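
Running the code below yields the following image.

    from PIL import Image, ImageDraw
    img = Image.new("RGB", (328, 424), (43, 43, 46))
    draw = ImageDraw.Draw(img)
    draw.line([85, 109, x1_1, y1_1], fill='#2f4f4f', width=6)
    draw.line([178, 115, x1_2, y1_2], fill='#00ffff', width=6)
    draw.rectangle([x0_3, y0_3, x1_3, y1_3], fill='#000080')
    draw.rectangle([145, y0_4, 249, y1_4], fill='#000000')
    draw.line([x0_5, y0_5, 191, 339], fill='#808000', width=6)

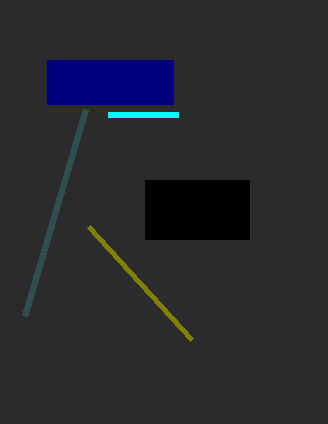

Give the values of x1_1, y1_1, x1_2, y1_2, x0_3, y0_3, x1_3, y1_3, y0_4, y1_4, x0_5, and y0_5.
x1_1 = 24
y1_1 = 316
x1_2 = 108
y1_2 = 115
x0_3 = 47
y0_3 = 60
x1_3 = 173
y1_3 = 104
y0_4 = 180
y1_4 = 239
x0_5 = 88
y0_5 = 226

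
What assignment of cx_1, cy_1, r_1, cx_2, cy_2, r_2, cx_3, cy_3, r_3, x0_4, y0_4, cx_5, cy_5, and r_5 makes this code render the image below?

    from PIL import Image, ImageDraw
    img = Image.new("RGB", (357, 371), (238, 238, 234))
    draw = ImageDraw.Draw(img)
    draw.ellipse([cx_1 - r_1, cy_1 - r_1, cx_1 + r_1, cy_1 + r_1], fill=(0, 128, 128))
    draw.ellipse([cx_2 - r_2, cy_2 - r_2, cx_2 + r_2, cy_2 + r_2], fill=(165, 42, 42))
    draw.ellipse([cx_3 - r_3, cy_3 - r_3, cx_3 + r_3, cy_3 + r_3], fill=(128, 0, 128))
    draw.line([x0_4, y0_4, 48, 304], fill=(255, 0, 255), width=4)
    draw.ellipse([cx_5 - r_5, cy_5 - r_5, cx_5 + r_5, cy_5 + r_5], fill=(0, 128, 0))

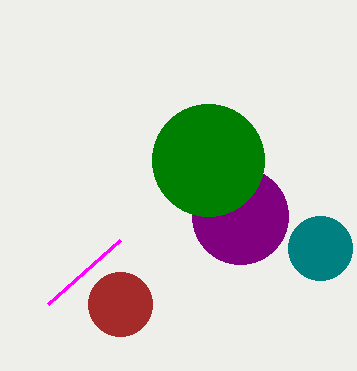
cx_1 = 320
cy_1 = 248
r_1 = 32
cx_2 = 120
cy_2 = 304
r_2 = 32
cx_3 = 240
cy_3 = 216
r_3 = 48
x0_4 = 120
y0_4 = 240
cx_5 = 208
cy_5 = 160
r_5 = 56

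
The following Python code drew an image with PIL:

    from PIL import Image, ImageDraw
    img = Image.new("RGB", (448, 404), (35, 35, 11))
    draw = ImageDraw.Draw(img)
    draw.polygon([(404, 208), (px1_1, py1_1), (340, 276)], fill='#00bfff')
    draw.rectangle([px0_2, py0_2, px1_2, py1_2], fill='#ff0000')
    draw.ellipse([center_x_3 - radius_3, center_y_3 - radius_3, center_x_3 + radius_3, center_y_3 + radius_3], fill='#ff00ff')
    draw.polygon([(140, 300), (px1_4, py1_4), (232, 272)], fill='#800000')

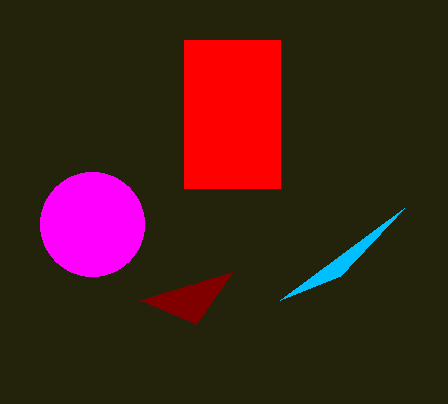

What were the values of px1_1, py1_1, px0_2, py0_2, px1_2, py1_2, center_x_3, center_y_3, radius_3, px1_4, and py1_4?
px1_1 = 280
py1_1 = 300
px0_2 = 184
py0_2 = 40
px1_2 = 280
py1_2 = 188
center_x_3 = 92
center_y_3 = 224
radius_3 = 52
px1_4 = 196
py1_4 = 324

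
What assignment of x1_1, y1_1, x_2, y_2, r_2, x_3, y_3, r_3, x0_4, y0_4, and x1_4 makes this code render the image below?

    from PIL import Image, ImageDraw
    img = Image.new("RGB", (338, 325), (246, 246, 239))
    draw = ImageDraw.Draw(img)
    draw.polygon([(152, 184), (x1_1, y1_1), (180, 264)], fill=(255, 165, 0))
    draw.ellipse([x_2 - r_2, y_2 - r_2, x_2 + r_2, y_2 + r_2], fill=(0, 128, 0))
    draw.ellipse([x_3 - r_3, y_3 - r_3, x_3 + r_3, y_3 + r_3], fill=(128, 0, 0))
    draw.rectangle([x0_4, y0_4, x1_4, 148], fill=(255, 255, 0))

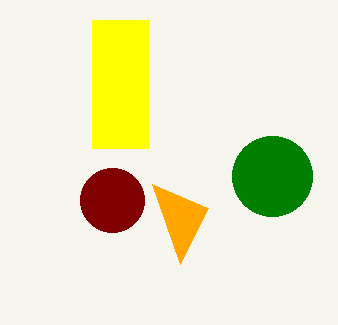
x1_1 = 208, y1_1 = 208, x_2 = 272, y_2 = 176, r_2 = 40, x_3 = 112, y_3 = 200, r_3 = 32, x0_4 = 92, y0_4 = 20, x1_4 = 148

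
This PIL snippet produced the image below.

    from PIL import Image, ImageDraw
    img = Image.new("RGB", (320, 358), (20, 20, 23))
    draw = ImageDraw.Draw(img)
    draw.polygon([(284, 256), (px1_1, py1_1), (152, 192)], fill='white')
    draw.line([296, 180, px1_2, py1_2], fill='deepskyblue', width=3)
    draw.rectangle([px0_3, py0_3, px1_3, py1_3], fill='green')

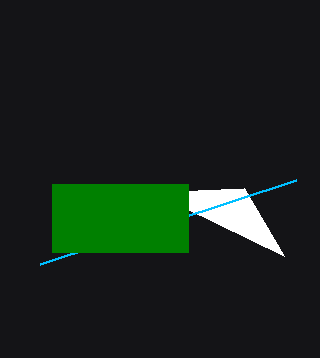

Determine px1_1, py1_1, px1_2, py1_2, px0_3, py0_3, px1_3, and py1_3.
px1_1 = 244; py1_1 = 188; px1_2 = 40; py1_2 = 264; px0_3 = 52; py0_3 = 184; px1_3 = 188; py1_3 = 252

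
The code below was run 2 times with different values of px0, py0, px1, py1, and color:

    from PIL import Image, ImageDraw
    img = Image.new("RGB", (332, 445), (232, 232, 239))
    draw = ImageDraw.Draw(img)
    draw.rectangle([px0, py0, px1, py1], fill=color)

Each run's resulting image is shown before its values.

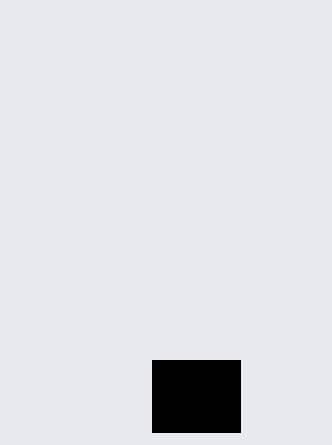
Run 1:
px0 = 152; py0 = 360; px1 = 240; py1 = 432; color = 'black'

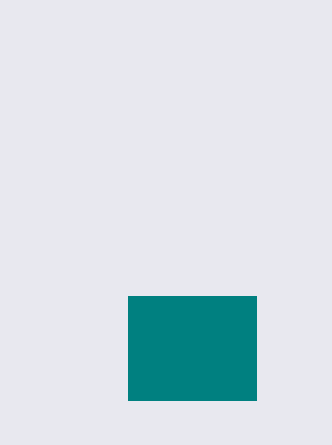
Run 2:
px0 = 128
py0 = 296
px1 = 256
py1 = 400
color = 'teal'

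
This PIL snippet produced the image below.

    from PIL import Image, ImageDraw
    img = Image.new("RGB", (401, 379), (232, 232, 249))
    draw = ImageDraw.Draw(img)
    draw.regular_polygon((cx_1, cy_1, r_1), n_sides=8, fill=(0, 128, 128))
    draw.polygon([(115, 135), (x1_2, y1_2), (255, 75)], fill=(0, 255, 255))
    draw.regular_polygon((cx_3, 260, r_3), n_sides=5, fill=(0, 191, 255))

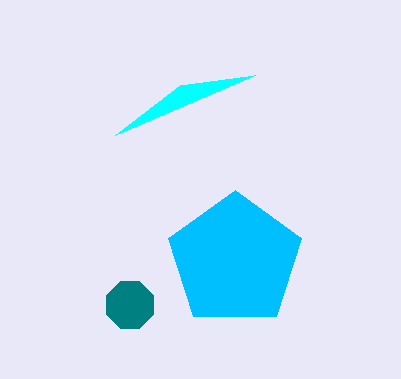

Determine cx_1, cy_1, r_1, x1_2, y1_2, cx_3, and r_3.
cx_1 = 130; cy_1 = 305; r_1 = 25; x1_2 = 180; y1_2 = 85; cx_3 = 235; r_3 = 70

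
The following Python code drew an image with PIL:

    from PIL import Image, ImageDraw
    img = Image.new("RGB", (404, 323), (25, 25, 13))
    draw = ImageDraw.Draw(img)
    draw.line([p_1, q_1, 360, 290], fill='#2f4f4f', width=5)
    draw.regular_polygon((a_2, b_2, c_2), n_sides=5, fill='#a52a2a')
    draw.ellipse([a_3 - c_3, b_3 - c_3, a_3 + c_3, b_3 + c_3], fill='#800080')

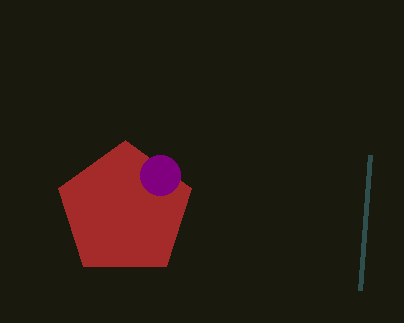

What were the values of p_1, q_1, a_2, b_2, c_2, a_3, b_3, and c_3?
p_1 = 370, q_1 = 155, a_2 = 125, b_2 = 210, c_2 = 70, a_3 = 160, b_3 = 175, c_3 = 20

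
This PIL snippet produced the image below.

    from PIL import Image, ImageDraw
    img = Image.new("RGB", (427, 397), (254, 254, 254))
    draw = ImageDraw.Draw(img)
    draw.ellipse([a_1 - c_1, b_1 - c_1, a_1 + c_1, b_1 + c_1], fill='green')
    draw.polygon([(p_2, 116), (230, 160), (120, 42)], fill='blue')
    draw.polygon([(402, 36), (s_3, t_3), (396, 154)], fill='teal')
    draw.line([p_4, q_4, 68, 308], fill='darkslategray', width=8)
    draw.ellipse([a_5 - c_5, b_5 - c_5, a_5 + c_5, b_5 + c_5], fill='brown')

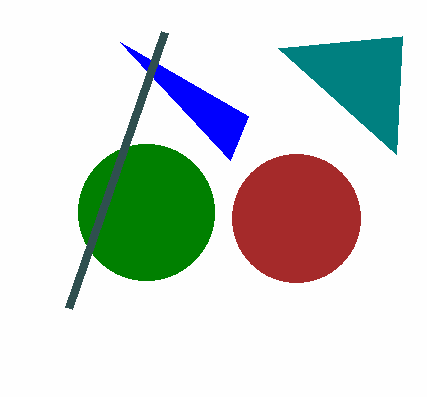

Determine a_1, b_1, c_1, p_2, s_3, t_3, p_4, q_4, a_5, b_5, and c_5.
a_1 = 146
b_1 = 212
c_1 = 68
p_2 = 248
s_3 = 278
t_3 = 48
p_4 = 164
q_4 = 32
a_5 = 296
b_5 = 218
c_5 = 64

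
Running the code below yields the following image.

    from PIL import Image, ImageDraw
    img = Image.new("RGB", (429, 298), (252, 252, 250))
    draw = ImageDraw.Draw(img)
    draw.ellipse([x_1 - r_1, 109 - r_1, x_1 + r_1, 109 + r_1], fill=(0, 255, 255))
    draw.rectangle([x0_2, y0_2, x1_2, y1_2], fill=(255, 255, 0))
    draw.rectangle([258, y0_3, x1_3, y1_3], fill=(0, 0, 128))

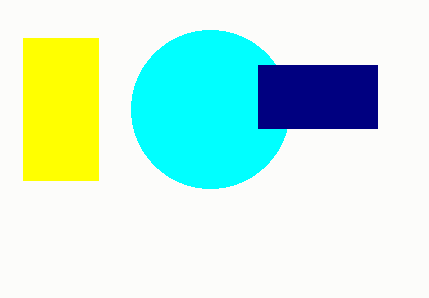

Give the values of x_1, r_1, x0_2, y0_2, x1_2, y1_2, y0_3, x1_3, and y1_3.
x_1 = 210
r_1 = 79
x0_2 = 23
y0_2 = 38
x1_2 = 98
y1_2 = 180
y0_3 = 65
x1_3 = 377
y1_3 = 128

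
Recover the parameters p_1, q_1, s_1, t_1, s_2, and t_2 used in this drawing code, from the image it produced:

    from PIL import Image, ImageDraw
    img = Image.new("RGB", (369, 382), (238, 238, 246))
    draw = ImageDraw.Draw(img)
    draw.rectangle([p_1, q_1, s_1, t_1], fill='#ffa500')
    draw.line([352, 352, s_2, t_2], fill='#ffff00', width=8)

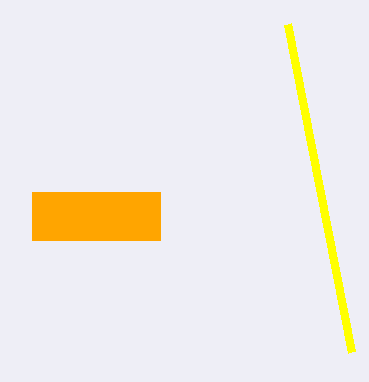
p_1 = 32; q_1 = 192; s_1 = 160; t_1 = 240; s_2 = 288; t_2 = 24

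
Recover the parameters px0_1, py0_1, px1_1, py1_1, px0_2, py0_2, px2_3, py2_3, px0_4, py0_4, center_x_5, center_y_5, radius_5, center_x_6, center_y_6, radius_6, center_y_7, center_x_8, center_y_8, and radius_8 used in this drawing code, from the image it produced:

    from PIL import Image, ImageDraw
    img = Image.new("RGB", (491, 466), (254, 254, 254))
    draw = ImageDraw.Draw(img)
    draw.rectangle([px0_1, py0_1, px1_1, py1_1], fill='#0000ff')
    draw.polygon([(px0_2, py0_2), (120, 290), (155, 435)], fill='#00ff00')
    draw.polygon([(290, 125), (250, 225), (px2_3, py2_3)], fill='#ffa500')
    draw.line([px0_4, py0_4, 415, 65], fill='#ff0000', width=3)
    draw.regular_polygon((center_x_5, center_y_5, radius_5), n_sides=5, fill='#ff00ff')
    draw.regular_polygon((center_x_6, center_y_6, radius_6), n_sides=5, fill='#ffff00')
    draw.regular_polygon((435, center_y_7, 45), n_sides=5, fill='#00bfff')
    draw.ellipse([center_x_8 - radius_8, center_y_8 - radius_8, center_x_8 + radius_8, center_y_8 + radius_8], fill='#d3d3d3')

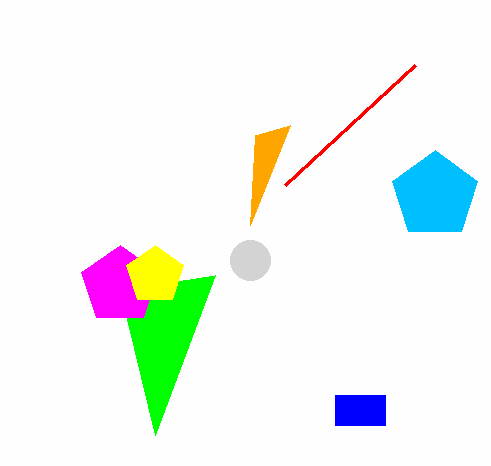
px0_1 = 335, py0_1 = 395, px1_1 = 385, py1_1 = 425, px0_2 = 215, py0_2 = 275, px2_3 = 255, py2_3 = 135, px0_4 = 285, py0_4 = 185, center_x_5 = 120, center_y_5 = 285, radius_5 = 40, center_x_6 = 155, center_y_6 = 275, radius_6 = 30, center_y_7 = 195, center_x_8 = 250, center_y_8 = 260, radius_8 = 20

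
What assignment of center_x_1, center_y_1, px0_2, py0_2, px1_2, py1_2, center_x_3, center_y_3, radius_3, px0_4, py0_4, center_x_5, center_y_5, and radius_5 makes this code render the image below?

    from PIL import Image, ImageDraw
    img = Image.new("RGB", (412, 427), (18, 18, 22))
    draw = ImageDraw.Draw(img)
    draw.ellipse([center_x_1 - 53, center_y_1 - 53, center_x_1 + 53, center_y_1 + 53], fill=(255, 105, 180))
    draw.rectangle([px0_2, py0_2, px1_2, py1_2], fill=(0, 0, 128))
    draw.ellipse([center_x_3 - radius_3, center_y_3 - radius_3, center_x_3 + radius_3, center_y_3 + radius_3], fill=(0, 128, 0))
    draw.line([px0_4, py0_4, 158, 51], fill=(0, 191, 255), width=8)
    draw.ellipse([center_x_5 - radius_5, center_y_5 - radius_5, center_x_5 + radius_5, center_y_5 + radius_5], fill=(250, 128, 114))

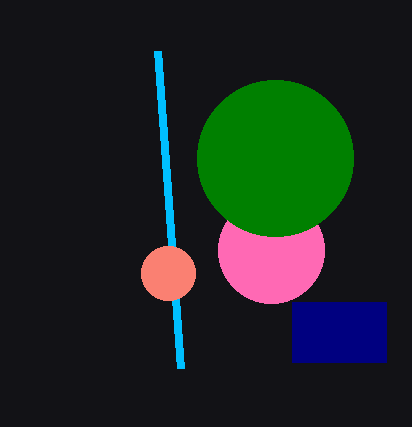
center_x_1 = 271; center_y_1 = 250; px0_2 = 292; py0_2 = 302; px1_2 = 386; py1_2 = 362; center_x_3 = 275; center_y_3 = 158; radius_3 = 78; px0_4 = 181; py0_4 = 368; center_x_5 = 168; center_y_5 = 273; radius_5 = 27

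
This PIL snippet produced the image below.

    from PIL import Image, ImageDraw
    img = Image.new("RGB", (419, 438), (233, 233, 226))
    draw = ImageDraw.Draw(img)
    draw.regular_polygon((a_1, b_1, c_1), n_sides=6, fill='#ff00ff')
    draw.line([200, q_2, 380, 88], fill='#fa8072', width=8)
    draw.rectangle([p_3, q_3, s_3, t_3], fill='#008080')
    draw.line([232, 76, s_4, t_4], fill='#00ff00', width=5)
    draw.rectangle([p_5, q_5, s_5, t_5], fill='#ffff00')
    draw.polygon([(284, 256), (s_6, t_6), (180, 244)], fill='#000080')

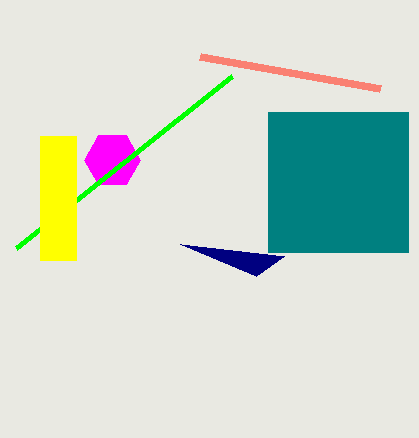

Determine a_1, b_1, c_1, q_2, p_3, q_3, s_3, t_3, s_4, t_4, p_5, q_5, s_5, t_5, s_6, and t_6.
a_1 = 112; b_1 = 160; c_1 = 28; q_2 = 56; p_3 = 268; q_3 = 112; s_3 = 408; t_3 = 252; s_4 = 16; t_4 = 248; p_5 = 40; q_5 = 136; s_5 = 76; t_5 = 260; s_6 = 256; t_6 = 276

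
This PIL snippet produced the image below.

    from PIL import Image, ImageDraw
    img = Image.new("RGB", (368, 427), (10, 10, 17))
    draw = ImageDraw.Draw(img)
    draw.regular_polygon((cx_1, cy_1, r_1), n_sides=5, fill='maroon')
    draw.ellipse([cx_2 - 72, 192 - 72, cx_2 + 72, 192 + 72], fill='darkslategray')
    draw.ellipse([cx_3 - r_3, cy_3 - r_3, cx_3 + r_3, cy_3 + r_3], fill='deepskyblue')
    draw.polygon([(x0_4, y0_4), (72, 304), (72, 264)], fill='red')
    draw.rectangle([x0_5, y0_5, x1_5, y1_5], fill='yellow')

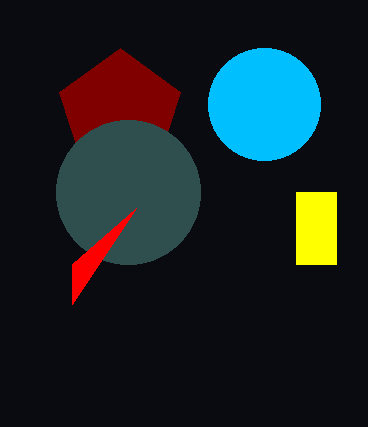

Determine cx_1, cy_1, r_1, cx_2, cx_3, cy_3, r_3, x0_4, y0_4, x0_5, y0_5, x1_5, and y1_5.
cx_1 = 120, cy_1 = 112, r_1 = 64, cx_2 = 128, cx_3 = 264, cy_3 = 104, r_3 = 56, x0_4 = 136, y0_4 = 208, x0_5 = 296, y0_5 = 192, x1_5 = 336, y1_5 = 264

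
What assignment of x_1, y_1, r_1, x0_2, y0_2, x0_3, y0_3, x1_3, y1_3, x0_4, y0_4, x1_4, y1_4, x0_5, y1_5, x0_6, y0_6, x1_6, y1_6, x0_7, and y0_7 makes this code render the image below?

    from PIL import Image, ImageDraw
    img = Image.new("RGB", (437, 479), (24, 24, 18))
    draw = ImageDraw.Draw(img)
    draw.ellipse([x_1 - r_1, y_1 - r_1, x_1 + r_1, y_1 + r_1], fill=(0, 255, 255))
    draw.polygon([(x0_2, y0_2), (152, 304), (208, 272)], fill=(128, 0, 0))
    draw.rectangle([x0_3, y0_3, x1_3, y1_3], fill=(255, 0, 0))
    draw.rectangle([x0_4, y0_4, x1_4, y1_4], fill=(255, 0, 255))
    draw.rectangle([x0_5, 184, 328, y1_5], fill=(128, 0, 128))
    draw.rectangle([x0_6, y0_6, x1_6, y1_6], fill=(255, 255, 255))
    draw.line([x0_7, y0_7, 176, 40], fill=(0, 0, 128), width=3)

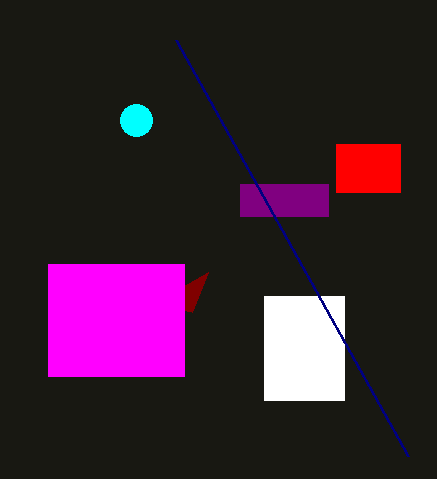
x_1 = 136
y_1 = 120
r_1 = 16
x0_2 = 192
y0_2 = 312
x0_3 = 336
y0_3 = 144
x1_3 = 400
y1_3 = 192
x0_4 = 48
y0_4 = 264
x1_4 = 184
y1_4 = 376
x0_5 = 240
y1_5 = 216
x0_6 = 264
y0_6 = 296
x1_6 = 344
y1_6 = 400
x0_7 = 408
y0_7 = 456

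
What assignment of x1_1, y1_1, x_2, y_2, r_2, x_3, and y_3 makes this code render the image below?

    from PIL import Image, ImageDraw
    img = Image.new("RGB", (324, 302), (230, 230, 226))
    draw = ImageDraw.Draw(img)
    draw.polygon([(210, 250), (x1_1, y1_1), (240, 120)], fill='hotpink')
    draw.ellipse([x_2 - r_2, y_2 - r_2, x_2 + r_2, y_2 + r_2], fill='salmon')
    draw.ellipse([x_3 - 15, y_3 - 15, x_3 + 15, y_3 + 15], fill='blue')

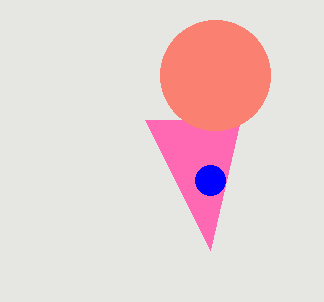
x1_1 = 145, y1_1 = 120, x_2 = 215, y_2 = 75, r_2 = 55, x_3 = 210, y_3 = 180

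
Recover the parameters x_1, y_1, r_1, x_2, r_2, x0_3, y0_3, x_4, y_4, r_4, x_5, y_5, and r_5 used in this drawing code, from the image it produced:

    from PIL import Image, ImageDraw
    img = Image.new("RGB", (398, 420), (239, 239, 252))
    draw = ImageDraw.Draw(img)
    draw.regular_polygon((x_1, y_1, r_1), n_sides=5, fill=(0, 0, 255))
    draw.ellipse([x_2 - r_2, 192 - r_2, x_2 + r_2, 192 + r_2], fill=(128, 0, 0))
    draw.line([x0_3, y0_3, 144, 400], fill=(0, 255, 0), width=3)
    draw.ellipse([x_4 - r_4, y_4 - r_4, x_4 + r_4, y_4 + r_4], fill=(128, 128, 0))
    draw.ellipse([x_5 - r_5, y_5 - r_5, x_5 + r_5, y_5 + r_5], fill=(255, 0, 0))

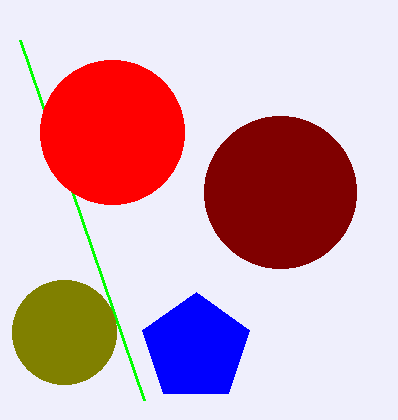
x_1 = 196
y_1 = 348
r_1 = 56
x_2 = 280
r_2 = 76
x0_3 = 20
y0_3 = 40
x_4 = 64
y_4 = 332
r_4 = 52
x_5 = 112
y_5 = 132
r_5 = 72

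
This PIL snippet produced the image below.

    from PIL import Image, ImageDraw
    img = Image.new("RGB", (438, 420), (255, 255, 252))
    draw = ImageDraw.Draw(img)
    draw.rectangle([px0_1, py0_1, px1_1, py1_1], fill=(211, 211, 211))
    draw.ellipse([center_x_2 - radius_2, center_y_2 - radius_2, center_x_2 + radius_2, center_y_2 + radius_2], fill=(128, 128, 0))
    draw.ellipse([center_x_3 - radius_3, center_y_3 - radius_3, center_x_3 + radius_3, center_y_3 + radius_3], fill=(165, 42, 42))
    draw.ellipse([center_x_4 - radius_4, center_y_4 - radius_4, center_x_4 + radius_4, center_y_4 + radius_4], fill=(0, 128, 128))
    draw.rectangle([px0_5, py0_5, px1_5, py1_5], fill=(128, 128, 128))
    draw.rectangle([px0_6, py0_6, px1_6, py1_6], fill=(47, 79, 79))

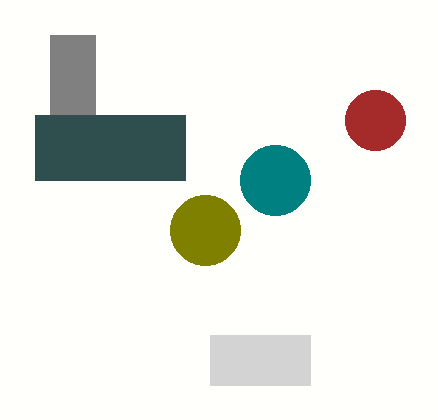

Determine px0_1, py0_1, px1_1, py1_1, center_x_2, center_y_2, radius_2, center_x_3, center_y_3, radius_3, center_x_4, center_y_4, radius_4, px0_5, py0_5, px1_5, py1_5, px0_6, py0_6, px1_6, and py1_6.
px0_1 = 210, py0_1 = 335, px1_1 = 310, py1_1 = 385, center_x_2 = 205, center_y_2 = 230, radius_2 = 35, center_x_3 = 375, center_y_3 = 120, radius_3 = 30, center_x_4 = 275, center_y_4 = 180, radius_4 = 35, px0_5 = 50, py0_5 = 35, px1_5 = 95, py1_5 = 115, px0_6 = 35, py0_6 = 115, px1_6 = 185, py1_6 = 180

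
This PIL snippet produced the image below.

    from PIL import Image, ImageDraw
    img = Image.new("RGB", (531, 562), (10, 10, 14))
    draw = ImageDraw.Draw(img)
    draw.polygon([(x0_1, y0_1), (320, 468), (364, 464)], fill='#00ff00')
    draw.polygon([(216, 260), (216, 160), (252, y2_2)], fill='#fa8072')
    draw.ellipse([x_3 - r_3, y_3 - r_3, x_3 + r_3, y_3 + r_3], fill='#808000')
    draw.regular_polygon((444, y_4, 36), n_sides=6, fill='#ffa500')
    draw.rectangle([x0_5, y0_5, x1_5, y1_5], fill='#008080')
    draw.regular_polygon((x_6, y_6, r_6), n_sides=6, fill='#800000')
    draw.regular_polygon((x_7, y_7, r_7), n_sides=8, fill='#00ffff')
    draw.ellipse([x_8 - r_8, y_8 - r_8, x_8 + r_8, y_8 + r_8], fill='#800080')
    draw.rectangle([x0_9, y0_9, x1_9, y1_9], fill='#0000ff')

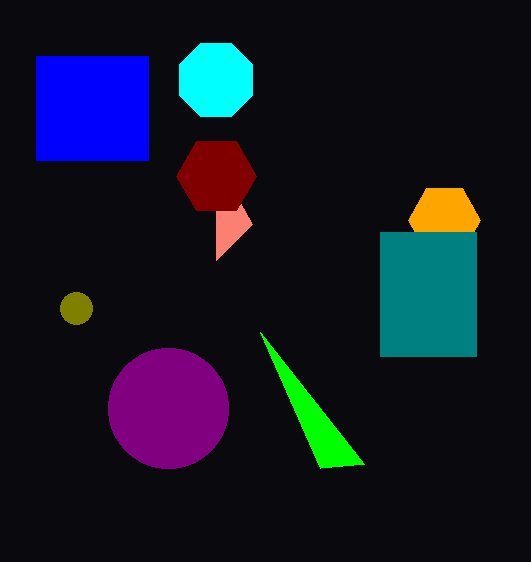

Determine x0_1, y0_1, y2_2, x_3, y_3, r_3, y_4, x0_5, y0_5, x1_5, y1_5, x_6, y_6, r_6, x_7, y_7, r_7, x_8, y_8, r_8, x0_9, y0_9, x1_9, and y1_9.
x0_1 = 260
y0_1 = 332
y2_2 = 224
x_3 = 76
y_3 = 308
r_3 = 16
y_4 = 220
x0_5 = 380
y0_5 = 232
x1_5 = 476
y1_5 = 356
x_6 = 216
y_6 = 176
r_6 = 40
x_7 = 216
y_7 = 80
r_7 = 40
x_8 = 168
y_8 = 408
r_8 = 60
x0_9 = 36
y0_9 = 56
x1_9 = 148
y1_9 = 160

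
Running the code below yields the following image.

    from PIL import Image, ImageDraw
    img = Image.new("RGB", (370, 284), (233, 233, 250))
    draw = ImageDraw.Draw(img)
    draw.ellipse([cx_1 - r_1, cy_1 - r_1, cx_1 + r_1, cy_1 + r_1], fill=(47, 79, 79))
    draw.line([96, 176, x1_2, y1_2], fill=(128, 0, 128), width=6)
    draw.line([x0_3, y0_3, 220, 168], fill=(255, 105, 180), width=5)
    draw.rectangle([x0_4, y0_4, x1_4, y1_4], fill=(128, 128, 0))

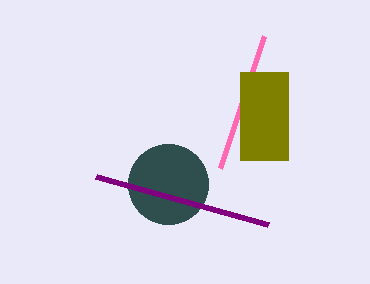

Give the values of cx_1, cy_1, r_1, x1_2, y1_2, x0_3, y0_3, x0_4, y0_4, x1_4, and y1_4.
cx_1 = 168
cy_1 = 184
r_1 = 40
x1_2 = 268
y1_2 = 224
x0_3 = 264
y0_3 = 36
x0_4 = 240
y0_4 = 72
x1_4 = 288
y1_4 = 160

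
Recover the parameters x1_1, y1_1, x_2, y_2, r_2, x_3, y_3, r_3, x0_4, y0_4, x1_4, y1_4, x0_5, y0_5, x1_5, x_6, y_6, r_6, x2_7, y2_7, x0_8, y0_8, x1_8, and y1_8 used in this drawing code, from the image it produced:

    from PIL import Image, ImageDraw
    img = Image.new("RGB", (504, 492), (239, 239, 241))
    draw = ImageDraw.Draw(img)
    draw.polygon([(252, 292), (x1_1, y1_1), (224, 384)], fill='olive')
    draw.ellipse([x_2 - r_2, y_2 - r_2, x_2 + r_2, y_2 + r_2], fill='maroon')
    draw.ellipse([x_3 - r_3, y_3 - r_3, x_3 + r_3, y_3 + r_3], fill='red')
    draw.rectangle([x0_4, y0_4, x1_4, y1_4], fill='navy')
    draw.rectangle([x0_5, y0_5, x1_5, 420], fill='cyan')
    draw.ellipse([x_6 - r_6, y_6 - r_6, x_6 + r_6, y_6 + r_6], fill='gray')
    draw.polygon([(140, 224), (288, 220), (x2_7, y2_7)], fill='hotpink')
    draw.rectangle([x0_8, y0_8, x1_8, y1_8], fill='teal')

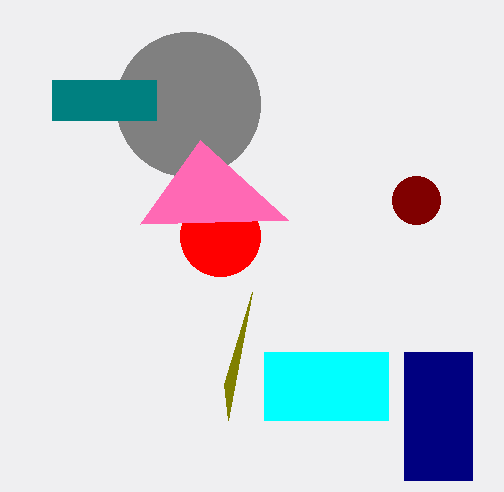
x1_1 = 228
y1_1 = 420
x_2 = 416
y_2 = 200
r_2 = 24
x_3 = 220
y_3 = 236
r_3 = 40
x0_4 = 404
y0_4 = 352
x1_4 = 472
y1_4 = 480
x0_5 = 264
y0_5 = 352
x1_5 = 388
x_6 = 188
y_6 = 104
r_6 = 72
x2_7 = 200
y2_7 = 140
x0_8 = 52
y0_8 = 80
x1_8 = 156
y1_8 = 120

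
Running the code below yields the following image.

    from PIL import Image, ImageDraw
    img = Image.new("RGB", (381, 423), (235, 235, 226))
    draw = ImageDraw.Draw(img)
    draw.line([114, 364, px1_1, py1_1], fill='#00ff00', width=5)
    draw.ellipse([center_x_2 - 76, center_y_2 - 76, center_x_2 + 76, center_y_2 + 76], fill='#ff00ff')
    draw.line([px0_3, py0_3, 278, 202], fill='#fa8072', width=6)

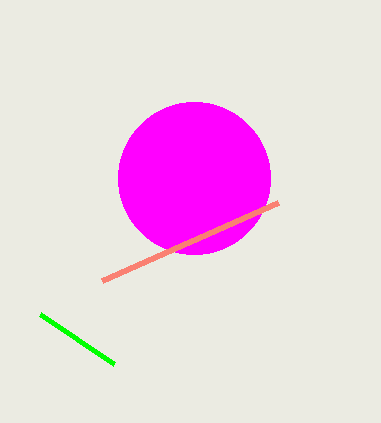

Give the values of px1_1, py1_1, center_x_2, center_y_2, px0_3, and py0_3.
px1_1 = 40; py1_1 = 314; center_x_2 = 194; center_y_2 = 178; px0_3 = 102; py0_3 = 280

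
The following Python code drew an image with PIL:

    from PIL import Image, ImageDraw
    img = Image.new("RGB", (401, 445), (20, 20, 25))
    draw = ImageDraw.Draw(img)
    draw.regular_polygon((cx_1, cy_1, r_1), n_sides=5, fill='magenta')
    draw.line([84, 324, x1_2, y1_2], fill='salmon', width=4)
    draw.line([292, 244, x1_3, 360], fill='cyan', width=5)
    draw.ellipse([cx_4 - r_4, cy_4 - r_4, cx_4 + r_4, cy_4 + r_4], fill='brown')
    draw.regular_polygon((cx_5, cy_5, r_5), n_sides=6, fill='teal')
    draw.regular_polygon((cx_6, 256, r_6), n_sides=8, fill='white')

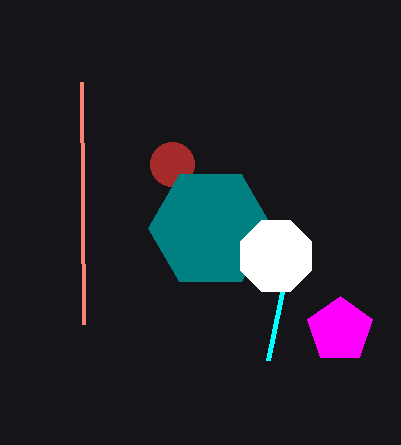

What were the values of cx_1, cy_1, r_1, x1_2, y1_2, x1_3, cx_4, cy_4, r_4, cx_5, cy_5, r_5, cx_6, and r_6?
cx_1 = 340, cy_1 = 330, r_1 = 34, x1_2 = 82, y1_2 = 82, x1_3 = 268, cx_4 = 172, cy_4 = 164, r_4 = 22, cx_5 = 210, cy_5 = 228, r_5 = 62, cx_6 = 276, r_6 = 38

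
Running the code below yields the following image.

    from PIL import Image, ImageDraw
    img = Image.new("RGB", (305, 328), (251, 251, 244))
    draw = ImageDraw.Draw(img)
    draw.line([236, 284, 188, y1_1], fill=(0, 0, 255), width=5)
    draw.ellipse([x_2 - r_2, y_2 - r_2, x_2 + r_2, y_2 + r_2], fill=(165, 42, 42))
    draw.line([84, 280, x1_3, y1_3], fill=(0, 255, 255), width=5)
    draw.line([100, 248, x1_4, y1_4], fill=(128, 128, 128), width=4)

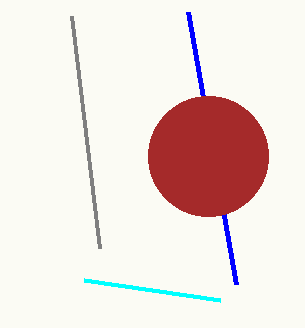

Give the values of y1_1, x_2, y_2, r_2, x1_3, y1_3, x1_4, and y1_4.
y1_1 = 12, x_2 = 208, y_2 = 156, r_2 = 60, x1_3 = 220, y1_3 = 300, x1_4 = 72, y1_4 = 16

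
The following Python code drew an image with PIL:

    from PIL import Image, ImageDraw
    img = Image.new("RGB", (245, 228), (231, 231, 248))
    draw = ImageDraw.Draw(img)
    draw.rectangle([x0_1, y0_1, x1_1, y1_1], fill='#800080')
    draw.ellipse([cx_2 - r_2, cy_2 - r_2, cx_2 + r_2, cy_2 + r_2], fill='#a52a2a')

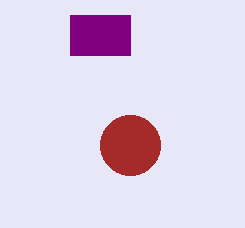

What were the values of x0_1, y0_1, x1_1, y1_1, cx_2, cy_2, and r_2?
x0_1 = 70
y0_1 = 15
x1_1 = 130
y1_1 = 55
cx_2 = 130
cy_2 = 145
r_2 = 30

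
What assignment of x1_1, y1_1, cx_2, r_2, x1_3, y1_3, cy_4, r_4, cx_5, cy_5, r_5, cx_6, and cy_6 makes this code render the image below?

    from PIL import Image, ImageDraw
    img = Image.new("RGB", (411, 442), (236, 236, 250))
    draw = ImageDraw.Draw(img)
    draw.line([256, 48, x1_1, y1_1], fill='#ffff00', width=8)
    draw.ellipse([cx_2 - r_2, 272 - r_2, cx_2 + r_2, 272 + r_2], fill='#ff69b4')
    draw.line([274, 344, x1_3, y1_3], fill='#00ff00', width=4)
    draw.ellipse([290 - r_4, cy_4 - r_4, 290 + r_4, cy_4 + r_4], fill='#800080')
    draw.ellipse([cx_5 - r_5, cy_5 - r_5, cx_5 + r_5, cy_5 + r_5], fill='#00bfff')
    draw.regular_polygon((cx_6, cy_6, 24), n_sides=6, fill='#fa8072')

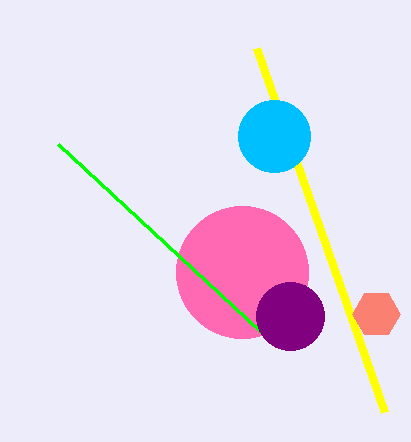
x1_1 = 384; y1_1 = 412; cx_2 = 242; r_2 = 66; x1_3 = 58; y1_3 = 144; cy_4 = 316; r_4 = 34; cx_5 = 274; cy_5 = 136; r_5 = 36; cx_6 = 376; cy_6 = 314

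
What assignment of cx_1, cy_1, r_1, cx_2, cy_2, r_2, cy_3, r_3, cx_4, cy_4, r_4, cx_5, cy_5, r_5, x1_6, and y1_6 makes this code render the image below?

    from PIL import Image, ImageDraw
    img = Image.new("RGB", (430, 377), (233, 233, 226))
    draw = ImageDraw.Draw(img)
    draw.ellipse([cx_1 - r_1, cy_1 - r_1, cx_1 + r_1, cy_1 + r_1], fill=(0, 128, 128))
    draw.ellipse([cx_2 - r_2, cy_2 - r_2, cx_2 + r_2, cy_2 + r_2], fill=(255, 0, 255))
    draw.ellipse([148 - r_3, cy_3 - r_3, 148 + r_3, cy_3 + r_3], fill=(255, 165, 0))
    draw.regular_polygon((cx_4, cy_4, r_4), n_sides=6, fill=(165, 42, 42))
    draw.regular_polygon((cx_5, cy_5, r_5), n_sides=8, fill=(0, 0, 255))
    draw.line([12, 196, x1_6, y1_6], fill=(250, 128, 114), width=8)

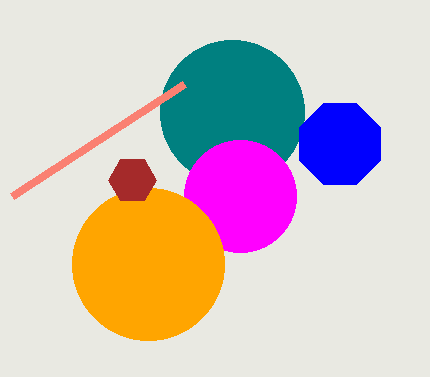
cx_1 = 232, cy_1 = 112, r_1 = 72, cx_2 = 240, cy_2 = 196, r_2 = 56, cy_3 = 264, r_3 = 76, cx_4 = 132, cy_4 = 180, r_4 = 24, cx_5 = 340, cy_5 = 144, r_5 = 44, x1_6 = 184, y1_6 = 84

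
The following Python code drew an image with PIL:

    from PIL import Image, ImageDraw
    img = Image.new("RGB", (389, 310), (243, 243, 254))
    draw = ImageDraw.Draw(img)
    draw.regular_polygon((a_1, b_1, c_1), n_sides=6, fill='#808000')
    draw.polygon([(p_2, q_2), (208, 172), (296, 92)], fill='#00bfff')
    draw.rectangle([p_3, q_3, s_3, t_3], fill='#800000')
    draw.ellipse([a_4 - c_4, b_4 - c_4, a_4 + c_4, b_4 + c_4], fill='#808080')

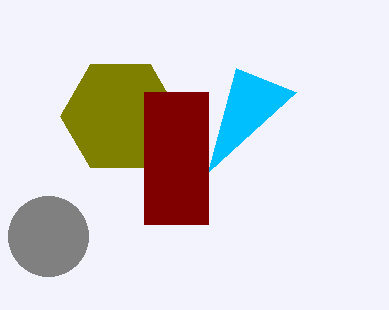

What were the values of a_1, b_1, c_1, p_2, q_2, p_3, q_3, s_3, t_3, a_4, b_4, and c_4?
a_1 = 120; b_1 = 116; c_1 = 60; p_2 = 236; q_2 = 68; p_3 = 144; q_3 = 92; s_3 = 208; t_3 = 224; a_4 = 48; b_4 = 236; c_4 = 40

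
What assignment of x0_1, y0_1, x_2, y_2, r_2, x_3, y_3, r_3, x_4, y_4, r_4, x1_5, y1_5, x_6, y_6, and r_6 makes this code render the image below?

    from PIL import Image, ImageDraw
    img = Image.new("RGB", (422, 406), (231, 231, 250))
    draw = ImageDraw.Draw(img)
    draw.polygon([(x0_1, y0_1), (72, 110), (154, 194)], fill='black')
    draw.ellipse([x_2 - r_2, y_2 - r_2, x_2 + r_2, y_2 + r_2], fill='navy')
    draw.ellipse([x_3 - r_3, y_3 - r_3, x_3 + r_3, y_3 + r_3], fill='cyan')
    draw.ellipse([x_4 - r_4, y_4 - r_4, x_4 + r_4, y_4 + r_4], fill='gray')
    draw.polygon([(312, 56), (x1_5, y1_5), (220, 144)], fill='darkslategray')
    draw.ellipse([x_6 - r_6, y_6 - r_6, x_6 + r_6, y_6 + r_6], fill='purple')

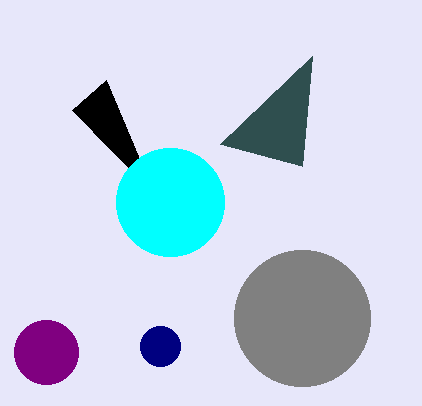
x0_1 = 106; y0_1 = 80; x_2 = 160; y_2 = 346; r_2 = 20; x_3 = 170; y_3 = 202; r_3 = 54; x_4 = 302; y_4 = 318; r_4 = 68; x1_5 = 302; y1_5 = 166; x_6 = 46; y_6 = 352; r_6 = 32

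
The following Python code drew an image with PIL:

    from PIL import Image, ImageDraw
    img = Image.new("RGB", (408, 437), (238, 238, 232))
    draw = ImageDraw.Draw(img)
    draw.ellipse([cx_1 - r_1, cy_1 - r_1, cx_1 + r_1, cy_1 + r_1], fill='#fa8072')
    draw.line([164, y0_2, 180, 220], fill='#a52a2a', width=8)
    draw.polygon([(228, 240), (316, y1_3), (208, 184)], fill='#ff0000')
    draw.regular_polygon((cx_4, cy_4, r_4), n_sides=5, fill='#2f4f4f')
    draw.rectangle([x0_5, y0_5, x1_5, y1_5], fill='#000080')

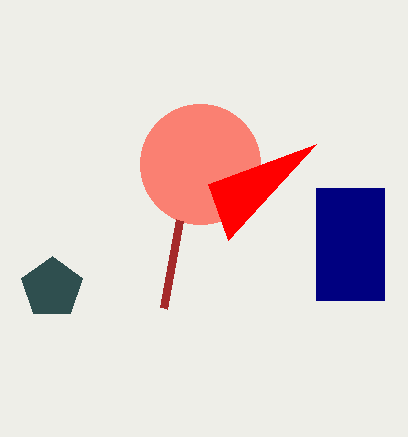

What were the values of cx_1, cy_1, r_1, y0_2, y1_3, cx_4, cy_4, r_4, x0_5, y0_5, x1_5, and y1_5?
cx_1 = 200
cy_1 = 164
r_1 = 60
y0_2 = 308
y1_3 = 144
cx_4 = 52
cy_4 = 288
r_4 = 32
x0_5 = 316
y0_5 = 188
x1_5 = 384
y1_5 = 300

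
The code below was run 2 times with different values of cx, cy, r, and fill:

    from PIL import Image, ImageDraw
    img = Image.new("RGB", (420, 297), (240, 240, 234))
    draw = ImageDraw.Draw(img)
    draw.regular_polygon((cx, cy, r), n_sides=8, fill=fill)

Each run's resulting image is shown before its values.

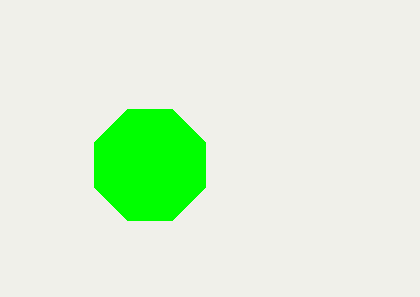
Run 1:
cx = 150, cy = 165, r = 60, fill = 'lime'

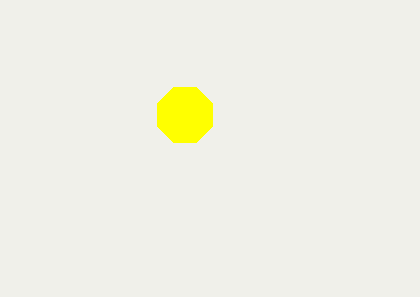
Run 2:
cx = 185
cy = 115
r = 30
fill = 'yellow'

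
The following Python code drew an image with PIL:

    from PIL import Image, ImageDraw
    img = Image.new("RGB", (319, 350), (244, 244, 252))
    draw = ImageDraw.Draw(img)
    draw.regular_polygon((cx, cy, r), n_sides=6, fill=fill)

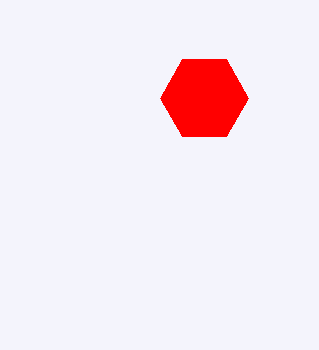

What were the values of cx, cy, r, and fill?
cx = 204, cy = 98, r = 44, fill = 'red'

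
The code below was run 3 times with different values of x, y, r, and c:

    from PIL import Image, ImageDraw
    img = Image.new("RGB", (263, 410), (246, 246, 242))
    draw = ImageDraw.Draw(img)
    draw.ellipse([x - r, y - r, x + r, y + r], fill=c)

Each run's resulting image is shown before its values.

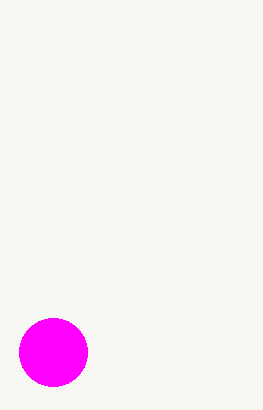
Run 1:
x = 53, y = 352, r = 34, c = 'magenta'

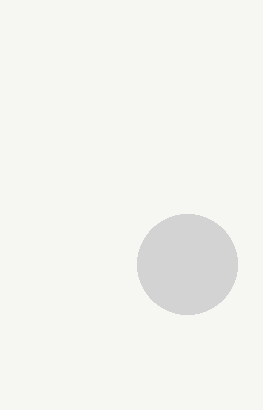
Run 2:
x = 187, y = 264, r = 50, c = 'lightgray'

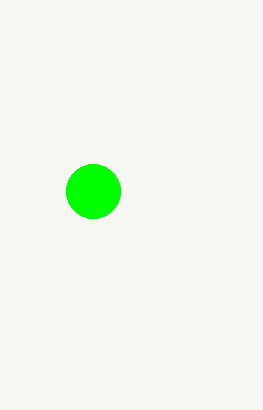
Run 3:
x = 93
y = 191
r = 27
c = 'lime'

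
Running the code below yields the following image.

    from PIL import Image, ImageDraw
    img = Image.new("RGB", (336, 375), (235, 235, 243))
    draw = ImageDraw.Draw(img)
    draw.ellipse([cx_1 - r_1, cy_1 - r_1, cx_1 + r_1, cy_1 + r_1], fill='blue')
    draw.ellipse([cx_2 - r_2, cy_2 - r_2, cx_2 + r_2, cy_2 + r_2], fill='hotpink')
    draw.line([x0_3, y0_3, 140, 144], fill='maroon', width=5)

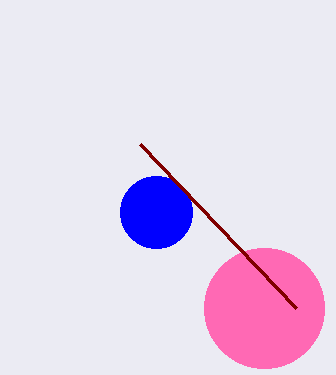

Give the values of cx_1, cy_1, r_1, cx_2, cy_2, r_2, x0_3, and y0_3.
cx_1 = 156
cy_1 = 212
r_1 = 36
cx_2 = 264
cy_2 = 308
r_2 = 60
x0_3 = 296
y0_3 = 308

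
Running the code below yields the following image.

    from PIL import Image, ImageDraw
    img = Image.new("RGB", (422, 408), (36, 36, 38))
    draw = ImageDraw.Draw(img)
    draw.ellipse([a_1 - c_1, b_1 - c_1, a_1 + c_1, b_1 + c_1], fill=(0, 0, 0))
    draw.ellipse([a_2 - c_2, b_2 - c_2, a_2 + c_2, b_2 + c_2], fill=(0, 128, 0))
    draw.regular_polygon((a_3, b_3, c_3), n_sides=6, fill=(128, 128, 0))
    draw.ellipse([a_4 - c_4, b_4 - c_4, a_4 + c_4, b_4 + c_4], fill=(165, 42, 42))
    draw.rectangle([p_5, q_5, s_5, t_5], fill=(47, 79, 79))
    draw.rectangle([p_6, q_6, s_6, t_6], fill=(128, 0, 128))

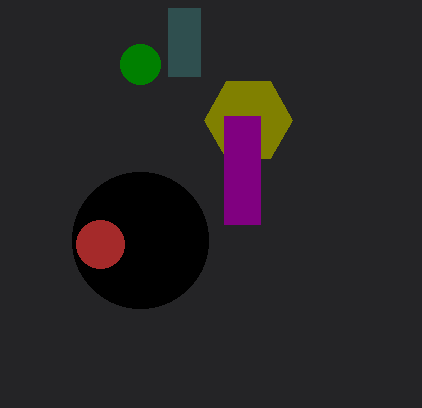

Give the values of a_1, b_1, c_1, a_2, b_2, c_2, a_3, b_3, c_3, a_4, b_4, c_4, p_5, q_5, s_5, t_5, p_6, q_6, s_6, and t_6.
a_1 = 140
b_1 = 240
c_1 = 68
a_2 = 140
b_2 = 64
c_2 = 20
a_3 = 248
b_3 = 120
c_3 = 44
a_4 = 100
b_4 = 244
c_4 = 24
p_5 = 168
q_5 = 8
s_5 = 200
t_5 = 76
p_6 = 224
q_6 = 116
s_6 = 260
t_6 = 224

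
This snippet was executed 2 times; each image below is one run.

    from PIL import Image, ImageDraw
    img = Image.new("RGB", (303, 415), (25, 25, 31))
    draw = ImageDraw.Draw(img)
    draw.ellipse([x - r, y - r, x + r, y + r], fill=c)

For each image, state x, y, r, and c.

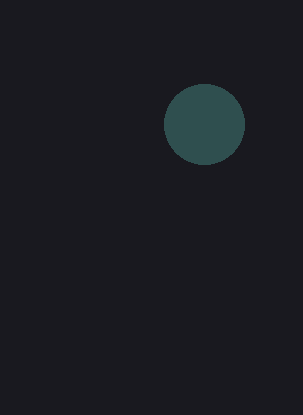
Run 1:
x = 204
y = 124
r = 40
c = 'darkslategray'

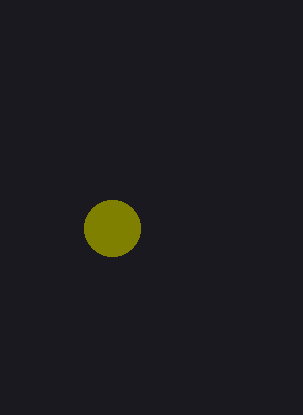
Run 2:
x = 112, y = 228, r = 28, c = 'olive'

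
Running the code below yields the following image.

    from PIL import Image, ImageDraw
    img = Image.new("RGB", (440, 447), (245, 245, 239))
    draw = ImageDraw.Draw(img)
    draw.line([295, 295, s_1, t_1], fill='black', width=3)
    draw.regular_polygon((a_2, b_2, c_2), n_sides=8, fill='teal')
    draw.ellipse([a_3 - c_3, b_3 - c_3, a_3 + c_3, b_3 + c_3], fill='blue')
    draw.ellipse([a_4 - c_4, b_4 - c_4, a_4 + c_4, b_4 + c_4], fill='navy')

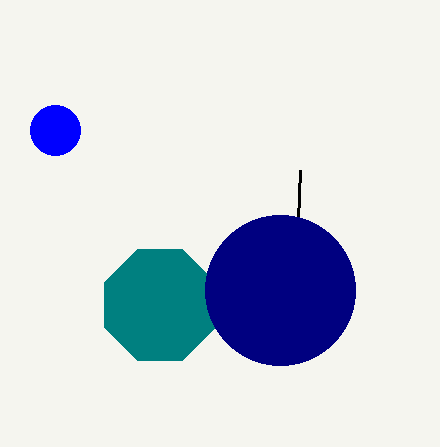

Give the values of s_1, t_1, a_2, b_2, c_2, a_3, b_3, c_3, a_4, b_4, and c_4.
s_1 = 300, t_1 = 170, a_2 = 160, b_2 = 305, c_2 = 60, a_3 = 55, b_3 = 130, c_3 = 25, a_4 = 280, b_4 = 290, c_4 = 75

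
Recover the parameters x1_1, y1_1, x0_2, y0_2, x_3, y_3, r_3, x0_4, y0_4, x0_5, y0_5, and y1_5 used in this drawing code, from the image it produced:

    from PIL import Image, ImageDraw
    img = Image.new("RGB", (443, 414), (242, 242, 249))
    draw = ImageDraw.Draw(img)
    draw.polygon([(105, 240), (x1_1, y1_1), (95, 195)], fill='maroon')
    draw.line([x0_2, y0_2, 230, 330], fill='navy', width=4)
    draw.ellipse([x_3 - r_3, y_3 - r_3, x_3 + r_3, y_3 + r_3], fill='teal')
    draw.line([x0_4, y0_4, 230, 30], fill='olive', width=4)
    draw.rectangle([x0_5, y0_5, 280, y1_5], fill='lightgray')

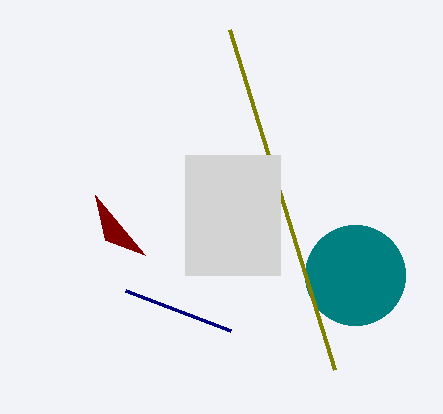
x1_1 = 145; y1_1 = 255; x0_2 = 125; y0_2 = 290; x_3 = 355; y_3 = 275; r_3 = 50; x0_4 = 335; y0_4 = 370; x0_5 = 185; y0_5 = 155; y1_5 = 275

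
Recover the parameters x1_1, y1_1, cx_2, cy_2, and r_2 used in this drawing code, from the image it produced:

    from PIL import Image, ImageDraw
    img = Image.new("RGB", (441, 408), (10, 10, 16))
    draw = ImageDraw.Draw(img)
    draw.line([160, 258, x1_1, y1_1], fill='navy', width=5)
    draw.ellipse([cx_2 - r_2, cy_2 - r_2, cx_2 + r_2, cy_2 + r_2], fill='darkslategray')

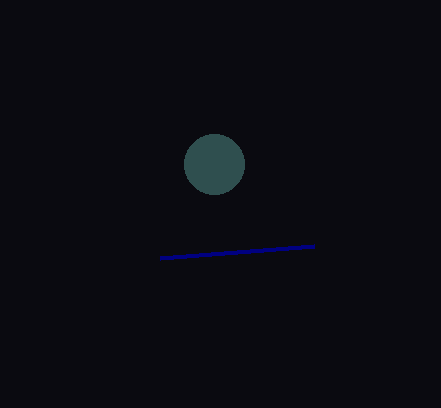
x1_1 = 314, y1_1 = 246, cx_2 = 214, cy_2 = 164, r_2 = 30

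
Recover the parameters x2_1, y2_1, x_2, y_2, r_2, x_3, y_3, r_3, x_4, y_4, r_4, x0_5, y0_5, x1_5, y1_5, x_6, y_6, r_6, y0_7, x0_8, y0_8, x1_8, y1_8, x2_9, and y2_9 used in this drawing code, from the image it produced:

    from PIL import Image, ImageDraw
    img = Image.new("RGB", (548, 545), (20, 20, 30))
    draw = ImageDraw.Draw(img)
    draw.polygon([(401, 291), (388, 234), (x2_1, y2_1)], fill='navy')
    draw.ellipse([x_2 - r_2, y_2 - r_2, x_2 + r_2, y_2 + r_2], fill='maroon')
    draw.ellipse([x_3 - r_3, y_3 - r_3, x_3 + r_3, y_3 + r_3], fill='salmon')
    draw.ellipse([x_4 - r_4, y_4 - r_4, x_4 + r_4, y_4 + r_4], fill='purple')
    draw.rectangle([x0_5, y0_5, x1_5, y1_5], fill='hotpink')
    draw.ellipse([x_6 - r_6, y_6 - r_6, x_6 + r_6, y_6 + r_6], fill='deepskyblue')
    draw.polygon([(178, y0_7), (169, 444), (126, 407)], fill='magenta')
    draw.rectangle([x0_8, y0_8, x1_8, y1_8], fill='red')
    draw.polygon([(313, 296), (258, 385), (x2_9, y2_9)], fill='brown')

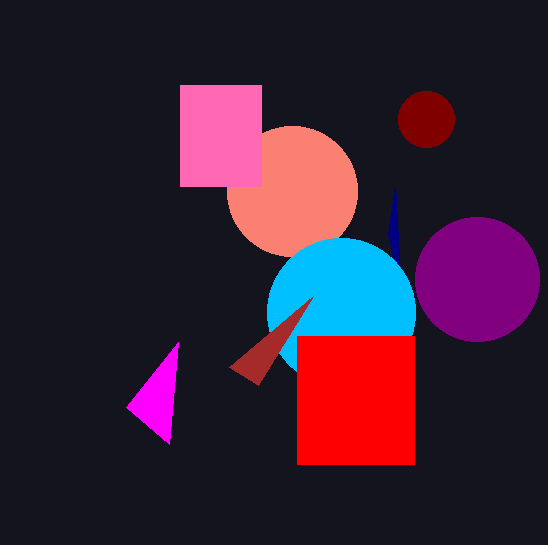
x2_1 = 395, y2_1 = 185, x_2 = 426, y_2 = 119, r_2 = 28, x_3 = 292, y_3 = 191, r_3 = 65, x_4 = 477, y_4 = 279, r_4 = 62, x0_5 = 180, y0_5 = 85, x1_5 = 261, y1_5 = 186, x_6 = 341, y_6 = 312, r_6 = 74, y0_7 = 342, x0_8 = 297, y0_8 = 336, x1_8 = 414, y1_8 = 464, x2_9 = 229, y2_9 = 367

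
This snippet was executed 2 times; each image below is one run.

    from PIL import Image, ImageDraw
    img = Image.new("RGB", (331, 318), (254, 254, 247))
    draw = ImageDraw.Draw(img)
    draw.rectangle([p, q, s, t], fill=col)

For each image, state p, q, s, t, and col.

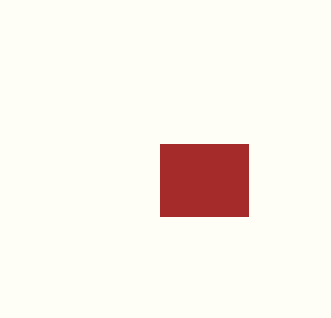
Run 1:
p = 160, q = 144, s = 248, t = 216, col = 'brown'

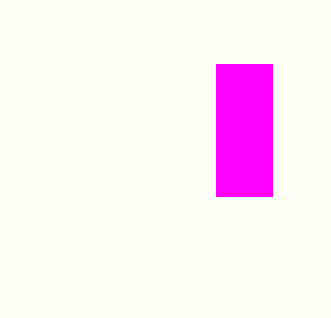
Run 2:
p = 216
q = 64
s = 272
t = 196
col = 'magenta'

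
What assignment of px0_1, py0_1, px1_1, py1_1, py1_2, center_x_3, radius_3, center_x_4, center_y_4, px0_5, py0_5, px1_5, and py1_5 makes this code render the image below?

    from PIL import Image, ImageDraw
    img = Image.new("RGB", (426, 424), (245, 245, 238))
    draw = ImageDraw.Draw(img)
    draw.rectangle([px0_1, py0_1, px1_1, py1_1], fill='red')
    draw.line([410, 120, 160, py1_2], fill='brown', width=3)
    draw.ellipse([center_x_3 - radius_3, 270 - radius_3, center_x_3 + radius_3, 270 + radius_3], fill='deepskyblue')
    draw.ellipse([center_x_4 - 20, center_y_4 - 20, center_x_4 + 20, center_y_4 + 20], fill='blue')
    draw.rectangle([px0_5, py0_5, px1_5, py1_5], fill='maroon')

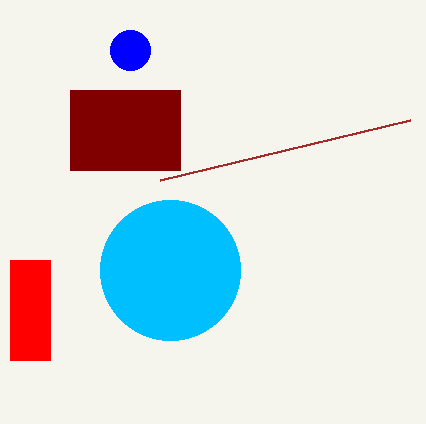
px0_1 = 10, py0_1 = 260, px1_1 = 50, py1_1 = 360, py1_2 = 180, center_x_3 = 170, radius_3 = 70, center_x_4 = 130, center_y_4 = 50, px0_5 = 70, py0_5 = 90, px1_5 = 180, py1_5 = 170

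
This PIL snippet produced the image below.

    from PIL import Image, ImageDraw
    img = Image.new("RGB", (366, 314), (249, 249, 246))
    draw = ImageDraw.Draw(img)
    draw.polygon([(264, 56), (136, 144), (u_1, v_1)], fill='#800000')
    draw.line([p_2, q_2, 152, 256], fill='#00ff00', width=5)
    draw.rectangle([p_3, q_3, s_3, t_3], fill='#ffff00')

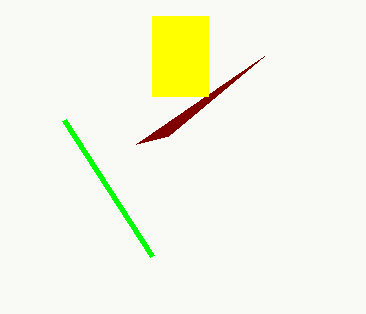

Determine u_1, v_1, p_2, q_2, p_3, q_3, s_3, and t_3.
u_1 = 168, v_1 = 136, p_2 = 64, q_2 = 120, p_3 = 152, q_3 = 16, s_3 = 208, t_3 = 96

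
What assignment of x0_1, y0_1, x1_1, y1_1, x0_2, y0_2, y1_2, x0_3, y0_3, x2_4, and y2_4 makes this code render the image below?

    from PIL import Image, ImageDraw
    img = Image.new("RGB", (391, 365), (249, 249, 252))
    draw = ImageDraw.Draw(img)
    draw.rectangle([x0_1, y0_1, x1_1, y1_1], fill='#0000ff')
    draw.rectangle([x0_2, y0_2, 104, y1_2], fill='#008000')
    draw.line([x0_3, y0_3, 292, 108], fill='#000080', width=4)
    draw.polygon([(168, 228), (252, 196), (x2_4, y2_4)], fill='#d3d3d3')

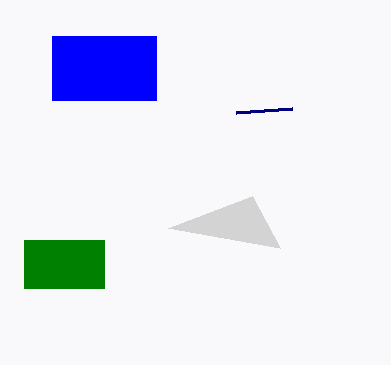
x0_1 = 52
y0_1 = 36
x1_1 = 156
y1_1 = 100
x0_2 = 24
y0_2 = 240
y1_2 = 288
x0_3 = 236
y0_3 = 112
x2_4 = 280
y2_4 = 248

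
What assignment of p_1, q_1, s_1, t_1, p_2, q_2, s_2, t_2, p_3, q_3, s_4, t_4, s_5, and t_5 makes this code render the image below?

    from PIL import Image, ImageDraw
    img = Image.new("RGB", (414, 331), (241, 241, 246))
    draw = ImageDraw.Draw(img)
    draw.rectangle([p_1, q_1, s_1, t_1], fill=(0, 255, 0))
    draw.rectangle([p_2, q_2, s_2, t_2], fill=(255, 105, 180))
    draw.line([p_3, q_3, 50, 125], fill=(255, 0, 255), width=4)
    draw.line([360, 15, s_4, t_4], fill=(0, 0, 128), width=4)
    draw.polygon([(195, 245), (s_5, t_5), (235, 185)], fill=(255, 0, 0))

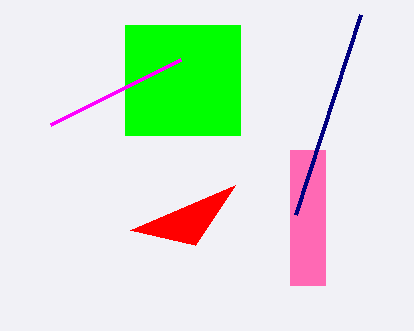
p_1 = 125, q_1 = 25, s_1 = 240, t_1 = 135, p_2 = 290, q_2 = 150, s_2 = 325, t_2 = 285, p_3 = 180, q_3 = 60, s_4 = 295, t_4 = 215, s_5 = 130, t_5 = 230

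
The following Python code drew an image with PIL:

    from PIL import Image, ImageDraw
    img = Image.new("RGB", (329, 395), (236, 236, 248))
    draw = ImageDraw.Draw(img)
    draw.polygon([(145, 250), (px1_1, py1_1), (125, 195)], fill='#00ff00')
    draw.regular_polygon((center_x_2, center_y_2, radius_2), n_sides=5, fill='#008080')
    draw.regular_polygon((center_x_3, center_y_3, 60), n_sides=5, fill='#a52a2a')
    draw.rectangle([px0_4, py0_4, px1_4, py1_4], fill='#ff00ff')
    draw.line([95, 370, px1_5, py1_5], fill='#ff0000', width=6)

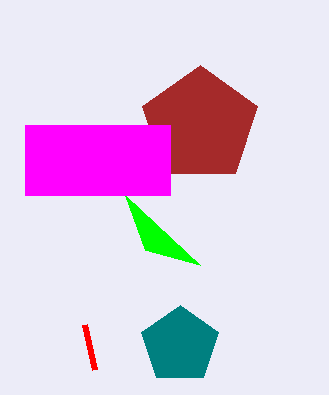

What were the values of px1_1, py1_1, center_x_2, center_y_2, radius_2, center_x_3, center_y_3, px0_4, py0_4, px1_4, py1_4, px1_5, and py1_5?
px1_1 = 200, py1_1 = 265, center_x_2 = 180, center_y_2 = 345, radius_2 = 40, center_x_3 = 200, center_y_3 = 125, px0_4 = 25, py0_4 = 125, px1_4 = 170, py1_4 = 195, px1_5 = 85, py1_5 = 325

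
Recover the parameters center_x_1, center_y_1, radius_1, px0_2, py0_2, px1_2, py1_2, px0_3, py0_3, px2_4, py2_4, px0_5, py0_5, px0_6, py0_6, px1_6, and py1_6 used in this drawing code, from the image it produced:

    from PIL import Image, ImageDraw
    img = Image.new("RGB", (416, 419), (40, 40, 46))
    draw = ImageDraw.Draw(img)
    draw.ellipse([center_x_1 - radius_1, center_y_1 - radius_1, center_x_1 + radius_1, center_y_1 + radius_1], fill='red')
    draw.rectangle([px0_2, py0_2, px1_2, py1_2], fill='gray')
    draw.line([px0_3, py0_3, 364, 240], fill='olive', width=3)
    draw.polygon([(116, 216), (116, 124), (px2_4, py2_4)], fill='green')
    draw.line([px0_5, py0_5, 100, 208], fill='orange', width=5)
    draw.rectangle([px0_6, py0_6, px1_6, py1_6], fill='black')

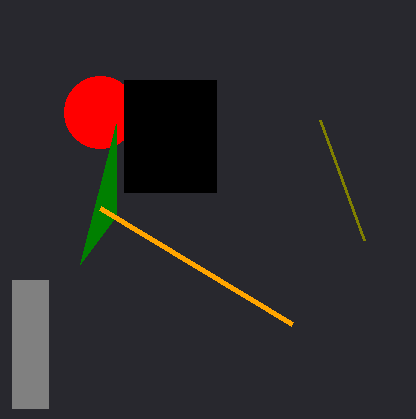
center_x_1 = 100; center_y_1 = 112; radius_1 = 36; px0_2 = 12; py0_2 = 280; px1_2 = 48; py1_2 = 408; px0_3 = 320; py0_3 = 120; px2_4 = 80; py2_4 = 264; px0_5 = 292; py0_5 = 324; px0_6 = 124; py0_6 = 80; px1_6 = 216; py1_6 = 192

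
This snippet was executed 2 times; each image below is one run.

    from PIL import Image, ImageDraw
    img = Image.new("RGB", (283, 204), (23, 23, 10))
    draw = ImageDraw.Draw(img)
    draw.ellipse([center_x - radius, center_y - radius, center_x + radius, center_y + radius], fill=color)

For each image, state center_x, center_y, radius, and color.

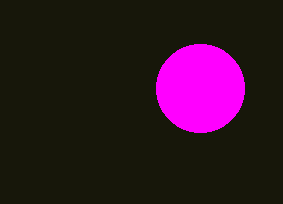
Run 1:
center_x = 200
center_y = 88
radius = 44
color = 'magenta'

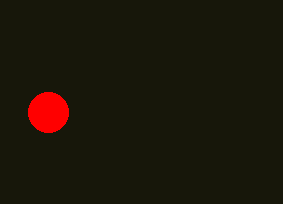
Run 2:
center_x = 48
center_y = 112
radius = 20
color = 'red'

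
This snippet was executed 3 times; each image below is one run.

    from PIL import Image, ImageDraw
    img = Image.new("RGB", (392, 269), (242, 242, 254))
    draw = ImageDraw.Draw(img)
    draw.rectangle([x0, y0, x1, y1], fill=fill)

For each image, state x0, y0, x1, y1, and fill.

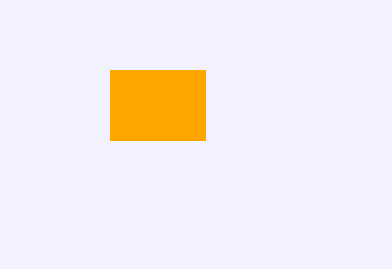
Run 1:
x0 = 110
y0 = 70
x1 = 205
y1 = 140
fill = 'orange'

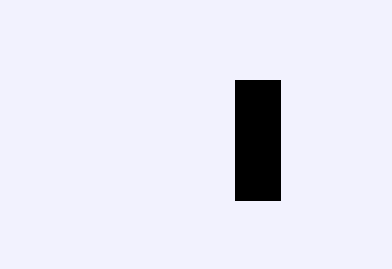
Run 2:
x0 = 235
y0 = 80
x1 = 280
y1 = 200
fill = 'black'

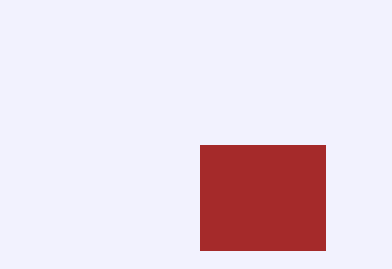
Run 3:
x0 = 200
y0 = 145
x1 = 325
y1 = 250
fill = 'brown'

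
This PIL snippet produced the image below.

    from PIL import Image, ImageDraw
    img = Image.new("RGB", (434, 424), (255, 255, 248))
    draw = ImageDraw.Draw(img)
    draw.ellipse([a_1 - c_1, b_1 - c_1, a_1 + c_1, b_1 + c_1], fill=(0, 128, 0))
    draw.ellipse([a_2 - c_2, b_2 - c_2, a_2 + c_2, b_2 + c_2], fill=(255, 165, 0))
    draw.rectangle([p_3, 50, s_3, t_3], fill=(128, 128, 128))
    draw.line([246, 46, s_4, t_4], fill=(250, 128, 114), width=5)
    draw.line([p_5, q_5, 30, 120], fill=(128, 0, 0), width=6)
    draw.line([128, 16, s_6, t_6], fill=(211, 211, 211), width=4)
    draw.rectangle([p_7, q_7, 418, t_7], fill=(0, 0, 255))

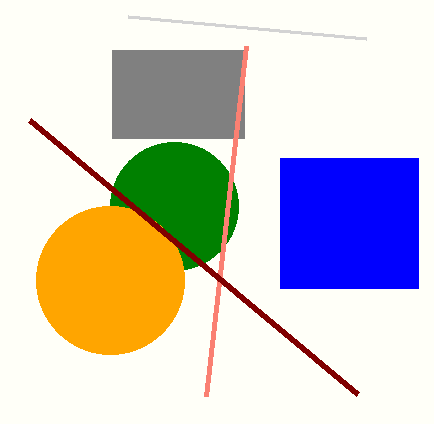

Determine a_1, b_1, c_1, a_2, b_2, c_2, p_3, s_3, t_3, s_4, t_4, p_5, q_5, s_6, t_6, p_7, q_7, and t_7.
a_1 = 174; b_1 = 206; c_1 = 64; a_2 = 110; b_2 = 280; c_2 = 74; p_3 = 112; s_3 = 244; t_3 = 138; s_4 = 206; t_4 = 396; p_5 = 358; q_5 = 394; s_6 = 366; t_6 = 38; p_7 = 280; q_7 = 158; t_7 = 288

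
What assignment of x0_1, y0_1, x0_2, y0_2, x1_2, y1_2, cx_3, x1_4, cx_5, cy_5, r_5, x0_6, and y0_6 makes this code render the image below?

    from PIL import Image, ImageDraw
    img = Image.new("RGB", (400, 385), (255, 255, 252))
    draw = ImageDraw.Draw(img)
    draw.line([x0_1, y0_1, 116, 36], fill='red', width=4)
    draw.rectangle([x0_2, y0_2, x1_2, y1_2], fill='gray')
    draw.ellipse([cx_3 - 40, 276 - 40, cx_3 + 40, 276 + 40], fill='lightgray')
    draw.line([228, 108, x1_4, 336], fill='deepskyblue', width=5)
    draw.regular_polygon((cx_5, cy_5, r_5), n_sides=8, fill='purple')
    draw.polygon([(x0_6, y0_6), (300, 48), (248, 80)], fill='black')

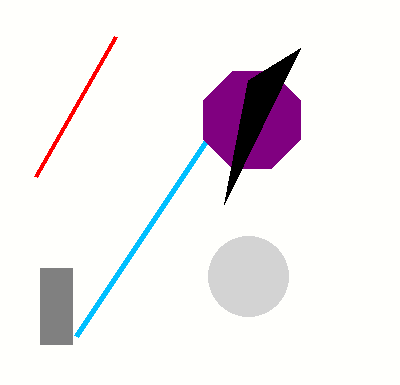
x0_1 = 36; y0_1 = 176; x0_2 = 40; y0_2 = 268; x1_2 = 72; y1_2 = 344; cx_3 = 248; x1_4 = 76; cx_5 = 252; cy_5 = 120; r_5 = 52; x0_6 = 224; y0_6 = 204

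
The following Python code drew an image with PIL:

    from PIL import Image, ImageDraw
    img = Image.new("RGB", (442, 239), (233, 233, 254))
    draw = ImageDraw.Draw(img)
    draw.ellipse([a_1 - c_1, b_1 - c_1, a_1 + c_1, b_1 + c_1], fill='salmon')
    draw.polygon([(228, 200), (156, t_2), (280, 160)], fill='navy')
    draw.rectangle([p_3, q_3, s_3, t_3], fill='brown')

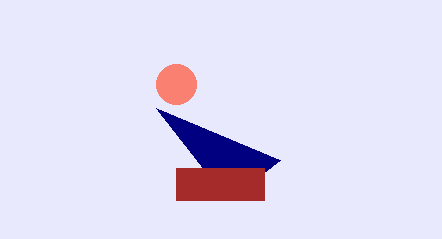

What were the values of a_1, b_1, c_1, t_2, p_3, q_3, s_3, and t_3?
a_1 = 176, b_1 = 84, c_1 = 20, t_2 = 108, p_3 = 176, q_3 = 168, s_3 = 264, t_3 = 200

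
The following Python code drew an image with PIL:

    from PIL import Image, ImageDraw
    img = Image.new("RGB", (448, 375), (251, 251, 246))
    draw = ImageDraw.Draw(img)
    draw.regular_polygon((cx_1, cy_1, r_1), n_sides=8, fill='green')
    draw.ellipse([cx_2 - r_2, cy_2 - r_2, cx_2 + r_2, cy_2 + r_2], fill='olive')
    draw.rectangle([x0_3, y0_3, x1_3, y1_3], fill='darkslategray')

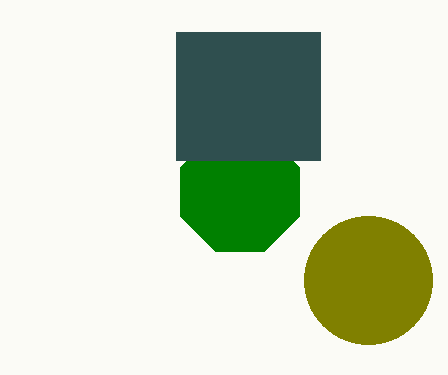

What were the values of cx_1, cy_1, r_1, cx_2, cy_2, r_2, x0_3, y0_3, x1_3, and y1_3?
cx_1 = 240, cy_1 = 192, r_1 = 64, cx_2 = 368, cy_2 = 280, r_2 = 64, x0_3 = 176, y0_3 = 32, x1_3 = 320, y1_3 = 160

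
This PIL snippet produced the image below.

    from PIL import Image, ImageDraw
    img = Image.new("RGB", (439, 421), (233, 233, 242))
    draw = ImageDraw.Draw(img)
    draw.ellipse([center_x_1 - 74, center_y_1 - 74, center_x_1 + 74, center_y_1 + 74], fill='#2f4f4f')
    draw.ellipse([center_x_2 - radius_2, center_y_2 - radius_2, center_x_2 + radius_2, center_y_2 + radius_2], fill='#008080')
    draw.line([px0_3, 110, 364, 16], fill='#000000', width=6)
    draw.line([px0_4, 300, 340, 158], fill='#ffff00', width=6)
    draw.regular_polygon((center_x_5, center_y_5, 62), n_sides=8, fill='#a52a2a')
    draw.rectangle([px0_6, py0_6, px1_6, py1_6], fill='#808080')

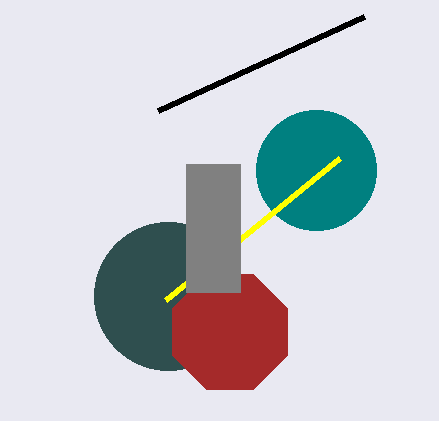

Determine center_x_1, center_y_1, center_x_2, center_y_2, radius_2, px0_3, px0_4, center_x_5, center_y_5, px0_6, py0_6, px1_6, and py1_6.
center_x_1 = 168, center_y_1 = 296, center_x_2 = 316, center_y_2 = 170, radius_2 = 60, px0_3 = 158, px0_4 = 166, center_x_5 = 230, center_y_5 = 332, px0_6 = 186, py0_6 = 164, px1_6 = 240, py1_6 = 292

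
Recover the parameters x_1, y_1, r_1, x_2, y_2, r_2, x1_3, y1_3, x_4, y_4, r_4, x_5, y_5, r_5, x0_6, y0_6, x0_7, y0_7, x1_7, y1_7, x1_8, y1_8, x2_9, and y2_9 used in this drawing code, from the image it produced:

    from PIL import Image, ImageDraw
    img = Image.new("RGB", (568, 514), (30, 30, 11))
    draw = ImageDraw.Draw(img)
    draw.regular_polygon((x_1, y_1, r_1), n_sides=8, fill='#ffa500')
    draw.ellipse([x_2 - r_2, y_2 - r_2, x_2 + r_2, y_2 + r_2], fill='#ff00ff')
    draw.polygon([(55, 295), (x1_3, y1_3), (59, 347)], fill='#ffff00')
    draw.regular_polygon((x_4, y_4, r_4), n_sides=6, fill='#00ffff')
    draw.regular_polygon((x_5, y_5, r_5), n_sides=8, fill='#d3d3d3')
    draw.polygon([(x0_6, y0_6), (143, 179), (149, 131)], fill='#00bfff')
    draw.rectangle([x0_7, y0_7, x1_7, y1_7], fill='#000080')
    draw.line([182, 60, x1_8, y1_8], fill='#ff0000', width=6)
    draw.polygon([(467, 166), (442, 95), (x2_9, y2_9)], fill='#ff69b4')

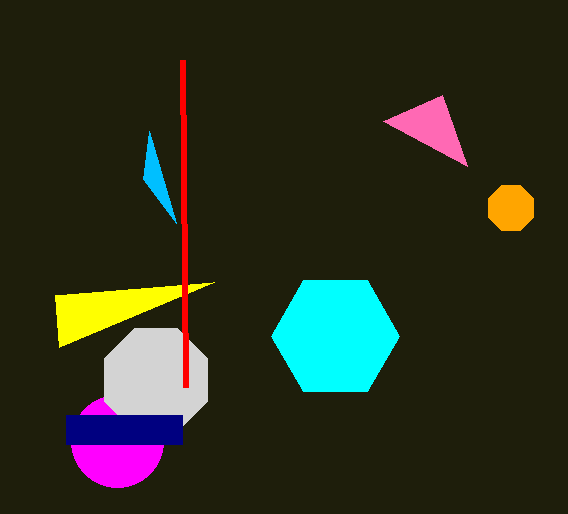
x_1 = 511
y_1 = 208
r_1 = 24
x_2 = 117
y_2 = 441
r_2 = 46
x1_3 = 214
y1_3 = 282
x_4 = 335
y_4 = 336
r_4 = 64
x_5 = 156
y_5 = 380
r_5 = 56
x0_6 = 176
y0_6 = 223
x0_7 = 66
y0_7 = 415
x1_7 = 182
y1_7 = 444
x1_8 = 185
y1_8 = 387
x2_9 = 383
y2_9 = 121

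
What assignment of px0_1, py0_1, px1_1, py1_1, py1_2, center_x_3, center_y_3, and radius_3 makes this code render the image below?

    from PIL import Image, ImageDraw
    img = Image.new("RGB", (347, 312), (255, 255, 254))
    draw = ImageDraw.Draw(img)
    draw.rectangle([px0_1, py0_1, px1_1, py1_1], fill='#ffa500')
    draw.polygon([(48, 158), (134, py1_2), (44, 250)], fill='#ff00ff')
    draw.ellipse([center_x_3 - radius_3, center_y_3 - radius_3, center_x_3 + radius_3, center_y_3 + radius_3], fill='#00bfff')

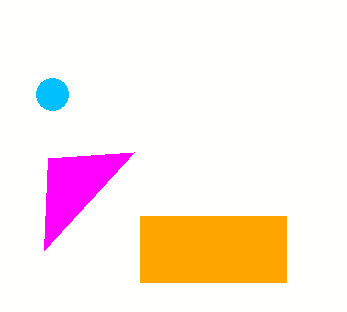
px0_1 = 140; py0_1 = 216; px1_1 = 286; py1_1 = 282; py1_2 = 152; center_x_3 = 52; center_y_3 = 94; radius_3 = 16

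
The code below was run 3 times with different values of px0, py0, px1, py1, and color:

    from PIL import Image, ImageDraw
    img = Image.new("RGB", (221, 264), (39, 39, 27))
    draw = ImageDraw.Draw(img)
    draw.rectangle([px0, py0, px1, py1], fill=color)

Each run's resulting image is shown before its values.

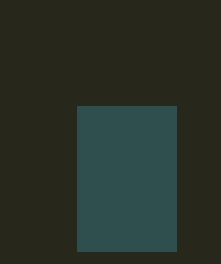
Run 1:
px0 = 77; py0 = 106; px1 = 176; py1 = 251; color = 'darkslategray'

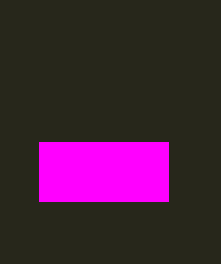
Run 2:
px0 = 39, py0 = 142, px1 = 168, py1 = 201, color = 'magenta'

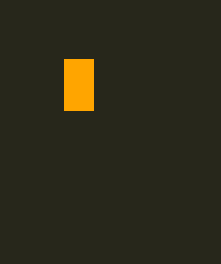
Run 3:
px0 = 64; py0 = 59; px1 = 93; py1 = 110; color = 'orange'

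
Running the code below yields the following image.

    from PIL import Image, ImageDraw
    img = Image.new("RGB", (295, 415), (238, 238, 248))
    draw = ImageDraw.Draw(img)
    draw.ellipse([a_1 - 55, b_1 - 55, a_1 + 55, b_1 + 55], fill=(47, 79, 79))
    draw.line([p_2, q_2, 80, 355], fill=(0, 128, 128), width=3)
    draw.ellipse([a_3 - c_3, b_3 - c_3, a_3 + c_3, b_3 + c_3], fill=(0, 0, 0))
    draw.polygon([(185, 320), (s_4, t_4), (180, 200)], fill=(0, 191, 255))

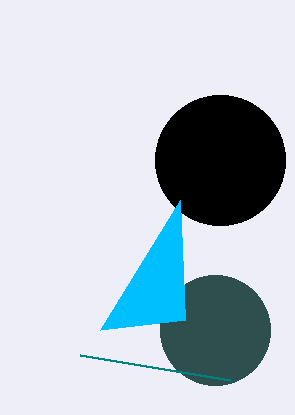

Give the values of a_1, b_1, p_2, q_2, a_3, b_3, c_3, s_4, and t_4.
a_1 = 215; b_1 = 330; p_2 = 230; q_2 = 380; a_3 = 220; b_3 = 160; c_3 = 65; s_4 = 100; t_4 = 330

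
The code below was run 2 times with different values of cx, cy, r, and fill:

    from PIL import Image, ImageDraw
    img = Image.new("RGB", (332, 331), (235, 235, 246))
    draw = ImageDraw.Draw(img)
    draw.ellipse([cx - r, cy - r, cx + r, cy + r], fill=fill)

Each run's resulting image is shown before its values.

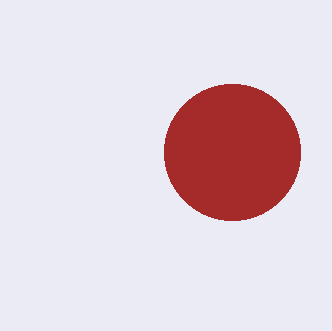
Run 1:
cx = 232, cy = 152, r = 68, fill = 'brown'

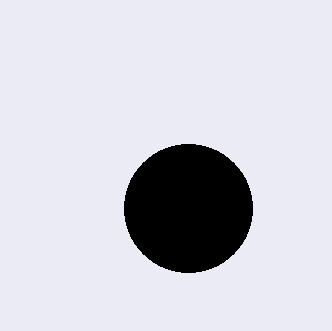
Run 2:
cx = 188; cy = 208; r = 64; fill = 'black'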